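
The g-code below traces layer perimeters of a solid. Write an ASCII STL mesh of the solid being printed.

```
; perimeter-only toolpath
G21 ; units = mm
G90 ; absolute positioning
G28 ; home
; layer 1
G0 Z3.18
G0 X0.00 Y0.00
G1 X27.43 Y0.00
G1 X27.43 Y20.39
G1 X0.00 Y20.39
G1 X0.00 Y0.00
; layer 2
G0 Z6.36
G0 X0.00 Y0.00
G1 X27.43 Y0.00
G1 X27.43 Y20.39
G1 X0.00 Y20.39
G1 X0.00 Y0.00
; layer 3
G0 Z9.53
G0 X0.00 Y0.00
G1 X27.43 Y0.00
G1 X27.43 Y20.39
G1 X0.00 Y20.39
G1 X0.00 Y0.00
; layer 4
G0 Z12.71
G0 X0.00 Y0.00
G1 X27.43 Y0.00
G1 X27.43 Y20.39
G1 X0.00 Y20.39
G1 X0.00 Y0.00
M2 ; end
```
solid part
  facet normal 0.0000 0.0000 -1.0000
    outer loop
      vertex 27.43 20.39 0.00
      vertex 27.43 0.00 0.00
      vertex 0.00 0.00 0.00
    endloop
  endfacet
  facet normal 0.0000 0.0000 -1.0000
    outer loop
      vertex 0.00 20.39 0.00
      vertex 27.43 20.39 0.00
      vertex 0.00 0.00 0.00
    endloop
  endfacet
  facet normal 0.0000 0.0000 1.0000
    outer loop
      vertex 0.00 0.00 12.71
      vertex 27.43 0.00 12.71
      vertex 27.43 20.39 12.71
    endloop
  endfacet
  facet normal 0.0000 0.0000 1.0000
    outer loop
      vertex 0.00 0.00 12.71
      vertex 27.43 20.39 12.71
      vertex 0.00 20.39 12.71
    endloop
  endfacet
  facet normal 0.0000 -1.0000 0.0000
    outer loop
      vertex 0.00 0.00 0.00
      vertex 27.43 0.00 0.00
      vertex 27.43 0.00 12.71
    endloop
  endfacet
  facet normal 0.0000 -1.0000 0.0000
    outer loop
      vertex 0.00 0.00 0.00
      vertex 27.43 0.00 12.71
      vertex 0.00 0.00 12.71
    endloop
  endfacet
  facet normal 0.0000 1.0000 0.0000
    outer loop
      vertex 27.43 20.39 12.71
      vertex 27.43 20.39 0.00
      vertex 0.00 20.39 0.00
    endloop
  endfacet
  facet normal 0.0000 1.0000 0.0000
    outer loop
      vertex 0.00 20.39 12.71
      vertex 27.43 20.39 12.71
      vertex 0.00 20.39 0.00
    endloop
  endfacet
  facet normal -1.0000 0.0000 0.0000
    outer loop
      vertex 0.00 20.39 12.71
      vertex 0.00 20.39 0.00
      vertex 0.00 0.00 0.00
    endloop
  endfacet
  facet normal -1.0000 0.0000 0.0000
    outer loop
      vertex 0.00 0.00 12.71
      vertex 0.00 20.39 12.71
      vertex 0.00 0.00 0.00
    endloop
  endfacet
  facet normal 1.0000 0.0000 0.0000
    outer loop
      vertex 27.43 0.00 0.00
      vertex 27.43 20.39 0.00
      vertex 27.43 20.39 12.71
    endloop
  endfacet
  facet normal 1.0000 0.0000 0.0000
    outer loop
      vertex 27.43 0.00 0.00
      vertex 27.43 20.39 12.71
      vertex 27.43 0.00 12.71
    endloop
  endfacet
endsolid part

The G0 Z moves step by Δz≈3.18 mm. Every layer's G1 loop is the same polygon, so the solid is a straight extrusion of it from z=0 to z≈12.7. Closing with flat bottom and top caps and triangulating gives 12 facets — a rectangular box, roughly 27.4 × 20.4 mm footprint and 12.7 mm tall.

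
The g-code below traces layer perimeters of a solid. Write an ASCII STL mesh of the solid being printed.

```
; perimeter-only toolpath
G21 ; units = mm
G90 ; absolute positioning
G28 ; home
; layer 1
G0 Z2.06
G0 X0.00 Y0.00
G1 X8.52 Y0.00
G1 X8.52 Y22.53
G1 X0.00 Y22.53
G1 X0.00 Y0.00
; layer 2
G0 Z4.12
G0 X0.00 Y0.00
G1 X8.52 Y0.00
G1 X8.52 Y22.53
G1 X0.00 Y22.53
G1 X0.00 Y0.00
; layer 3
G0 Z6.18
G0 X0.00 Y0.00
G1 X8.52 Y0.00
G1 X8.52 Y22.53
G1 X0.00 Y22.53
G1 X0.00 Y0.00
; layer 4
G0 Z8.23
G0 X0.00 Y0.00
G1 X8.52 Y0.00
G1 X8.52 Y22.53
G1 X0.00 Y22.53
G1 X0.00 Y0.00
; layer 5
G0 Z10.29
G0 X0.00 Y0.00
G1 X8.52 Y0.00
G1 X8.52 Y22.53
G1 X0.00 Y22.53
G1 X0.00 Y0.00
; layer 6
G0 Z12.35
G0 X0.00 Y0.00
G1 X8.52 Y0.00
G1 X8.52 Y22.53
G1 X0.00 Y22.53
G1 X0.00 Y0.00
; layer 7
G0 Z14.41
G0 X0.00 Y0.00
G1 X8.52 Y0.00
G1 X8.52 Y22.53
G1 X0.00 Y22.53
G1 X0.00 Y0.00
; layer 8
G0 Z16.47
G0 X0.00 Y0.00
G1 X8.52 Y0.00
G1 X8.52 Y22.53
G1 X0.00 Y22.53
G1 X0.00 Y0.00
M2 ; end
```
solid part
  facet normal 0.0000 0.0000 -1.0000
    outer loop
      vertex 8.52 22.53 0.00
      vertex 8.52 0.00 0.00
      vertex 0.00 0.00 0.00
    endloop
  endfacet
  facet normal 0.0000 0.0000 -1.0000
    outer loop
      vertex 0.00 22.53 0.00
      vertex 8.52 22.53 0.00
      vertex 0.00 0.00 0.00
    endloop
  endfacet
  facet normal 0.0000 0.0000 1.0000
    outer loop
      vertex 0.00 0.00 16.47
      vertex 8.52 0.00 16.47
      vertex 8.52 22.53 16.47
    endloop
  endfacet
  facet normal 0.0000 0.0000 1.0000
    outer loop
      vertex 0.00 0.00 16.47
      vertex 8.52 22.53 16.47
      vertex 0.00 22.53 16.47
    endloop
  endfacet
  facet normal 0.0000 -1.0000 0.0000
    outer loop
      vertex 0.00 0.00 0.00
      vertex 8.52 0.00 0.00
      vertex 8.52 0.00 16.47
    endloop
  endfacet
  facet normal 0.0000 -1.0000 0.0000
    outer loop
      vertex 0.00 0.00 0.00
      vertex 8.52 0.00 16.47
      vertex 0.00 0.00 16.47
    endloop
  endfacet
  facet normal 0.0000 1.0000 0.0000
    outer loop
      vertex 8.52 22.53 16.47
      vertex 8.52 22.53 0.00
      vertex 0.00 22.53 0.00
    endloop
  endfacet
  facet normal 0.0000 1.0000 0.0000
    outer loop
      vertex 0.00 22.53 16.47
      vertex 8.52 22.53 16.47
      vertex 0.00 22.53 0.00
    endloop
  endfacet
  facet normal -1.0000 0.0000 0.0000
    outer loop
      vertex 0.00 22.53 16.47
      vertex 0.00 22.53 0.00
      vertex 0.00 0.00 0.00
    endloop
  endfacet
  facet normal -1.0000 0.0000 0.0000
    outer loop
      vertex 0.00 0.00 16.47
      vertex 0.00 22.53 16.47
      vertex 0.00 0.00 0.00
    endloop
  endfacet
  facet normal 1.0000 0.0000 0.0000
    outer loop
      vertex 8.52 0.00 0.00
      vertex 8.52 22.53 0.00
      vertex 8.52 22.53 16.47
    endloop
  endfacet
  facet normal 1.0000 0.0000 0.0000
    outer loop
      vertex 8.52 0.00 0.00
      vertex 8.52 22.53 16.47
      vertex 8.52 0.00 16.47
    endloop
  endfacet
endsolid part

The G0 Z moves step by Δz≈2.06 mm. Every layer's G1 loop is the same polygon, so the solid is a straight extrusion of it from z=0 to z≈16.5. Closing with flat bottom and top caps and triangulating gives 12 facets — a rectangular box, roughly 8.52 × 22.5 mm footprint and 16.5 mm tall.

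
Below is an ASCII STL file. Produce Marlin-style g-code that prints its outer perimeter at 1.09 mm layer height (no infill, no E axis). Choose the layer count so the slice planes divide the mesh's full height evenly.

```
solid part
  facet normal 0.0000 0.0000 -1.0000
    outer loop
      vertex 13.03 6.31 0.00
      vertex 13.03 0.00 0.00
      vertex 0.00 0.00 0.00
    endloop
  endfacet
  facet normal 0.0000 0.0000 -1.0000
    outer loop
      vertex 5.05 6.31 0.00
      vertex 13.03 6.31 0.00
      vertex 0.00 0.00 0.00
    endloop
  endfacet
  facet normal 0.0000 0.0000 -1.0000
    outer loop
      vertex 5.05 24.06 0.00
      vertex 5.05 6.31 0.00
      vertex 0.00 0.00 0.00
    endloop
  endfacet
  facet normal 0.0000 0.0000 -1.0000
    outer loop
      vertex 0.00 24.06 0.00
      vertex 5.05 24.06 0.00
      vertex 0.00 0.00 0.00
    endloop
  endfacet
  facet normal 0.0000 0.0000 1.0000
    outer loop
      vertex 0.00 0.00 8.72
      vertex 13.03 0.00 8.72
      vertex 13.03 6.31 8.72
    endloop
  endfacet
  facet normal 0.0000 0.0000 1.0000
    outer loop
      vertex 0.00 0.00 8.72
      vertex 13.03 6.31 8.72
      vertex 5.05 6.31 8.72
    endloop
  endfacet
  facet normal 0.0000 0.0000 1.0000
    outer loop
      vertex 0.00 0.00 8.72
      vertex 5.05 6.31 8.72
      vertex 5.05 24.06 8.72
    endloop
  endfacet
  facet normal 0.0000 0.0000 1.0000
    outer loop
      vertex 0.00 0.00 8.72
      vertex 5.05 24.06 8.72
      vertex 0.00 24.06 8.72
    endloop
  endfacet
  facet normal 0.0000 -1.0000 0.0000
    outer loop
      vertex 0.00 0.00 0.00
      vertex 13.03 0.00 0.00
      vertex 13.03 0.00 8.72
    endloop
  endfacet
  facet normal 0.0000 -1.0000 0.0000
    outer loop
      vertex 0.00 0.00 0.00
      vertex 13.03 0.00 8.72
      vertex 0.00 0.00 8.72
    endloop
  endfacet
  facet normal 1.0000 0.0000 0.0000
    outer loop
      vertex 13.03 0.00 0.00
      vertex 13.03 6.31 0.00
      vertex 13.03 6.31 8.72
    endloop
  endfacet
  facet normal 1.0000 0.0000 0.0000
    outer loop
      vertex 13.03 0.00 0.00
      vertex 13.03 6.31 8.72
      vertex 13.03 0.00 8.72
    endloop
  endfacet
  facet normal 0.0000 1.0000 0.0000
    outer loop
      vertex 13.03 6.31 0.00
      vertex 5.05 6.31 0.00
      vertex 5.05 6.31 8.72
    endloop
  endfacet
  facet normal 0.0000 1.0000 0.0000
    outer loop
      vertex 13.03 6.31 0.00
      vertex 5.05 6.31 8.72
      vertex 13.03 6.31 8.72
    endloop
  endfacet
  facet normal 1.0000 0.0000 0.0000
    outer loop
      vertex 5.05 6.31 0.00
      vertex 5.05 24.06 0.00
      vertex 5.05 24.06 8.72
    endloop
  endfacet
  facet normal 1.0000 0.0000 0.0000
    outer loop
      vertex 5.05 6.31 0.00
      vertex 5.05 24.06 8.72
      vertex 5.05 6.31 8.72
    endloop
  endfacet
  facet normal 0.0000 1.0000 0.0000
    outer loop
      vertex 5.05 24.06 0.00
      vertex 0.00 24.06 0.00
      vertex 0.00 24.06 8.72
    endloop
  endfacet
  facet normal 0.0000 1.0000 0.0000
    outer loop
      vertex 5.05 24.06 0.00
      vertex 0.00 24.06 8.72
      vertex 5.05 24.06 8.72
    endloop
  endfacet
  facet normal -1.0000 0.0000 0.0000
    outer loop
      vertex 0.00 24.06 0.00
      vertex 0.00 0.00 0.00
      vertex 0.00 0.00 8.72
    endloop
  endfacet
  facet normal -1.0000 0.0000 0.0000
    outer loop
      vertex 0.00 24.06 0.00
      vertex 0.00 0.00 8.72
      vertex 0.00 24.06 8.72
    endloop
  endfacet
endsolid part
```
; perimeter-only toolpath
G21 ; units = mm
G90 ; absolute positioning
G28 ; home
; layer 1
G0 Z1.09
G0 X0.00 Y0.00
G1 X13.03 Y0.00
G1 X13.03 Y6.31
G1 X5.05 Y6.31
G1 X5.05 Y24.06
G1 X0.00 Y24.06
G1 X0.00 Y0.00
; layer 2
G0 Z2.18
G0 X0.00 Y0.00
G1 X13.03 Y0.00
G1 X13.03 Y6.31
G1 X5.05 Y6.31
G1 X5.05 Y24.06
G1 X0.00 Y24.06
G1 X0.00 Y0.00
; layer 3
G0 Z3.27
G0 X0.00 Y0.00
G1 X13.03 Y0.00
G1 X13.03 Y6.31
G1 X5.05 Y6.31
G1 X5.05 Y24.06
G1 X0.00 Y24.06
G1 X0.00 Y0.00
; layer 4
G0 Z4.36
G0 X0.00 Y0.00
G1 X13.03 Y0.00
G1 X13.03 Y6.31
G1 X5.05 Y6.31
G1 X5.05 Y24.06
G1 X0.00 Y24.06
G1 X0.00 Y0.00
; layer 5
G0 Z5.45
G0 X0.00 Y0.00
G1 X13.03 Y0.00
G1 X13.03 Y6.31
G1 X5.05 Y6.31
G1 X5.05 Y24.06
G1 X0.00 Y24.06
G1 X0.00 Y0.00
; layer 6
G0 Z6.54
G0 X0.00 Y0.00
G1 X13.03 Y0.00
G1 X13.03 Y6.31
G1 X5.05 Y6.31
G1 X5.05 Y24.06
G1 X0.00 Y24.06
G1 X0.00 Y0.00
; layer 7
G0 Z7.63
G0 X0.00 Y0.00
G1 X13.03 Y0.00
G1 X13.03 Y6.31
G1 X5.05 Y6.31
G1 X5.05 Y24.06
G1 X0.00 Y24.06
G1 X0.00 Y0.00
; layer 8
G0 Z8.72
G0 X0.00 Y0.00
G1 X13.03 Y0.00
G1 X13.03 Y6.31
G1 X5.05 Y6.31
G1 X5.05 Y24.06
G1 X0.00 Y24.06
G1 X0.00 Y0.00
M2 ; end

The solid is an L-shaped prism: outer 13 × 24.1 mm, arm thicknesses ≈ 6.31 mm (horizontal) and 5.05 mm (vertical), extruded 8.72 mm in z. Slicing at Δz = 1.09 mm — 8 equal slices spanning the solid's height, so layer i sits at z = i·h/8 — gives 8 non-empty perimeters. Each is a 6-segment closed polygon; G0 lifts to the layer z and rapids to the start vertex, then G1 traces the edges.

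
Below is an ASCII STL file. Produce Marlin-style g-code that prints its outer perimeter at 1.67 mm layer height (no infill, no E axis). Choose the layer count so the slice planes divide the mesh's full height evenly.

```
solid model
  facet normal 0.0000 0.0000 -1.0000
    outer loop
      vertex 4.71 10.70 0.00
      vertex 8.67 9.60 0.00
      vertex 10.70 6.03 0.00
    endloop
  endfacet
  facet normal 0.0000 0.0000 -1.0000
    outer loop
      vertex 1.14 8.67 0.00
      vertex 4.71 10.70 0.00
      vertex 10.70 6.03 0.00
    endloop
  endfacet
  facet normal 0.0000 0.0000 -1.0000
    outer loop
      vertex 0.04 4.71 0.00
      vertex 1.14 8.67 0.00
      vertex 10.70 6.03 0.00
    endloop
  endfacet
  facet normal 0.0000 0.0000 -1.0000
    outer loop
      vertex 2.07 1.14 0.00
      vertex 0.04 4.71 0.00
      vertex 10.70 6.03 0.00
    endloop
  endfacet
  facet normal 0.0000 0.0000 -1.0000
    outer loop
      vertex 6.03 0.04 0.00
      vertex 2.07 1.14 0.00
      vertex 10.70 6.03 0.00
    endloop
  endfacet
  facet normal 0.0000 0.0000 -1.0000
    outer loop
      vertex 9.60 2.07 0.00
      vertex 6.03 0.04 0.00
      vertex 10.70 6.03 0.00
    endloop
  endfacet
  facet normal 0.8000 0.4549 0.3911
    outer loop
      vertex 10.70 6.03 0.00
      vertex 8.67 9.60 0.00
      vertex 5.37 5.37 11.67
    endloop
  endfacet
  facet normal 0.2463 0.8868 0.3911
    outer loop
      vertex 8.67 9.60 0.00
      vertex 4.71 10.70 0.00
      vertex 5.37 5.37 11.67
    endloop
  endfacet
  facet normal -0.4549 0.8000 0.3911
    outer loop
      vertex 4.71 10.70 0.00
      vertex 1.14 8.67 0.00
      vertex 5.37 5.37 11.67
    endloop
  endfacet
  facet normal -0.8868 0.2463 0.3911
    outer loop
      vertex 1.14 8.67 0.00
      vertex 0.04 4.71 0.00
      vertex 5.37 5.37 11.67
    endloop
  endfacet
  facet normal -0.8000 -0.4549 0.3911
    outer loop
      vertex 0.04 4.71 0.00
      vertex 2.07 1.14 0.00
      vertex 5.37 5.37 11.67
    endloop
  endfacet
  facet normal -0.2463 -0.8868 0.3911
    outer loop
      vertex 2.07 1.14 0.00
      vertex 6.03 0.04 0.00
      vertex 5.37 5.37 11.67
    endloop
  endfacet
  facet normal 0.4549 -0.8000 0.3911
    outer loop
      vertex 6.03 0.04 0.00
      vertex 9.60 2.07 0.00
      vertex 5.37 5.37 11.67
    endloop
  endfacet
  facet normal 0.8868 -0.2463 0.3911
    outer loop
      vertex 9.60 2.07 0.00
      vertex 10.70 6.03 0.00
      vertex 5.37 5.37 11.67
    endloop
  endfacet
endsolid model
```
; perimeter-only toolpath
G21 ; units = mm
G90 ; absolute positioning
G28 ; home
; layer 1
G0 Z1.67
G0 X9.94 Y5.94
G1 X8.20 Y9.00
G1 X4.80 Y9.94
G1 X1.74 Y8.20
G1 X0.80 Y4.80
G1 X2.54 Y1.74
G1 X5.94 Y0.80
G1 X9.00 Y2.54
G1 X9.94 Y5.94
; layer 2
G0 Z3.33
G0 X9.18 Y5.84
G1 X7.73 Y8.39
G1 X4.90 Y9.18
G1 X2.35 Y7.73
G1 X1.56 Y4.90
G1 X3.01 Y2.35
G1 X5.84 Y1.56
G1 X8.39 Y3.01
G1 X9.18 Y5.84
; layer 3
G0 Z5.00
G0 X8.42 Y5.75
G1 X7.26 Y7.79
G1 X4.99 Y8.42
G1 X2.95 Y7.26
G1 X2.32 Y4.99
G1 X3.48 Y2.95
G1 X5.75 Y2.32
G1 X7.79 Y3.48
G1 X8.42 Y5.75
; layer 4
G0 Z6.67
G0 X7.65 Y5.65
G1 X6.78 Y7.18
G1 X5.09 Y7.65
G1 X3.56 Y6.78
G1 X3.09 Y5.09
G1 X3.96 Y3.56
G1 X5.65 Y3.09
G1 X7.18 Y3.96
G1 X7.65 Y5.65
; layer 5
G0 Z8.34
G0 X6.89 Y5.56
G1 X6.31 Y6.58
G1 X5.18 Y6.89
G1 X4.16 Y6.31
G1 X3.85 Y5.18
G1 X4.43 Y4.16
G1 X5.56 Y3.85
G1 X6.58 Y4.43
G1 X6.89 Y5.56
; layer 6
G0 Z10.00
G0 X6.13 Y5.46
G1 X5.84 Y5.97
G1 X5.28 Y6.13
G1 X4.77 Y5.84
G1 X4.61 Y5.28
G1 X4.90 Y4.77
G1 X5.46 Y4.61
G1 X5.97 Y4.90
G1 X6.13 Y5.46
M2 ; end

The solid is a regular 8-sided pyramid, base circumscribed radius ≈ 5.37 mm, apex at z ≈ 11.7 mm. Slicing at Δz = 1.67 mm — 7 equal slices spanning the solid's height, so layer i sits at z = i·h/7 — gives 6 non-empty perimeters. Each is a 8-segment closed polygon; G0 lifts to the layer z and rapids to the start vertex, then G1 traces the edges. The cross-section shrinks linearly with z (the slice at the apex is degenerate and omitted).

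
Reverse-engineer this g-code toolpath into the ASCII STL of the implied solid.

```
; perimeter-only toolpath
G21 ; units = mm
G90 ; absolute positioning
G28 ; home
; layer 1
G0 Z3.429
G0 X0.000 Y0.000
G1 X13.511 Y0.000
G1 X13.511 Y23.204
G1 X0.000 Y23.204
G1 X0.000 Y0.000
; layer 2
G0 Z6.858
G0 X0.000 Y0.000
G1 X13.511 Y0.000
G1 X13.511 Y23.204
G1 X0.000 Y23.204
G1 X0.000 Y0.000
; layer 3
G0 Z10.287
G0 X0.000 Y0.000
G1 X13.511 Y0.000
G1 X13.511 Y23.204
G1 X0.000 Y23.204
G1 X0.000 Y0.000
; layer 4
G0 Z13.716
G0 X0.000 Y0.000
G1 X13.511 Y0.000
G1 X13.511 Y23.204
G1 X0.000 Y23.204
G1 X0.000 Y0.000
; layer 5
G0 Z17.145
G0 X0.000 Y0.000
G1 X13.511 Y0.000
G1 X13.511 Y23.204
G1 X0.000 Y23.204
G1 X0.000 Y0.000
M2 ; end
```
solid part
  facet normal 0.0000 0.0000 -1.0000
    outer loop
      vertex 13.511 23.204 0.000
      vertex 13.511 0.000 0.000
      vertex 0.000 0.000 0.000
    endloop
  endfacet
  facet normal 0.0000 0.0000 -1.0000
    outer loop
      vertex 0.000 23.204 0.000
      vertex 13.511 23.204 0.000
      vertex 0.000 0.000 0.000
    endloop
  endfacet
  facet normal 0.0000 0.0000 1.0000
    outer loop
      vertex 0.000 0.000 17.145
      vertex 13.511 0.000 17.145
      vertex 13.511 23.204 17.145
    endloop
  endfacet
  facet normal 0.0000 0.0000 1.0000
    outer loop
      vertex 0.000 0.000 17.145
      vertex 13.511 23.204 17.145
      vertex 0.000 23.204 17.145
    endloop
  endfacet
  facet normal 0.0000 -1.0000 0.0000
    outer loop
      vertex 0.000 0.000 0.000
      vertex 13.511 0.000 0.000
      vertex 13.511 0.000 17.145
    endloop
  endfacet
  facet normal 0.0000 -1.0000 0.0000
    outer loop
      vertex 0.000 0.000 0.000
      vertex 13.511 0.000 17.145
      vertex 0.000 0.000 17.145
    endloop
  endfacet
  facet normal 0.0000 1.0000 0.0000
    outer loop
      vertex 13.511 23.204 17.145
      vertex 13.511 23.204 0.000
      vertex 0.000 23.204 0.000
    endloop
  endfacet
  facet normal 0.0000 1.0000 0.0000
    outer loop
      vertex 0.000 23.204 17.145
      vertex 13.511 23.204 17.145
      vertex 0.000 23.204 0.000
    endloop
  endfacet
  facet normal -1.0000 0.0000 0.0000
    outer loop
      vertex 0.000 23.204 17.145
      vertex 0.000 23.204 0.000
      vertex 0.000 0.000 0.000
    endloop
  endfacet
  facet normal -1.0000 0.0000 0.0000
    outer loop
      vertex 0.000 0.000 17.145
      vertex 0.000 23.204 17.145
      vertex 0.000 0.000 0.000
    endloop
  endfacet
  facet normal 1.0000 0.0000 0.0000
    outer loop
      vertex 13.511 0.000 0.000
      vertex 13.511 23.204 0.000
      vertex 13.511 23.204 17.145
    endloop
  endfacet
  facet normal 1.0000 0.0000 0.0000
    outer loop
      vertex 13.511 0.000 0.000
      vertex 13.511 23.204 17.145
      vertex 13.511 0.000 17.145
    endloop
  endfacet
endsolid part

The G0 Z moves step by Δz≈3.429 mm. Every layer's G1 loop is the same polygon, so the solid is a straight extrusion of it from z=0 to z≈17.1. Closing with flat bottom and top caps and triangulating gives 12 facets — a rectangular box, roughly 13.5 × 23.2 mm footprint and 17.1 mm tall.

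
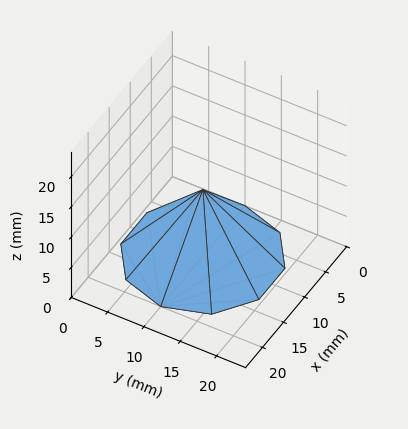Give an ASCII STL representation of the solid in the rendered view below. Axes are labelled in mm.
Reading the render: the shape is a regular 10-sided pyramid, base circumscribed radius ≈ 10 mm, apex at z ≈ 11 mm (dimensions read to the nearest mm from the axis ticks). For the STL, each face is triangulated and given an outward normal.

solid part
  facet normal 0.0000 0.0000 -1.0000
    outer loop
      vertex 13.1 19.5 0.0
      vertex 18.1 15.9 0.0
      vertex 20.0 10.0 0.0
    endloop
  endfacet
  facet normal 0.0000 0.0000 -1.0000
    outer loop
      vertex 6.9 19.5 0.0
      vertex 13.1 19.5 0.0
      vertex 20.0 10.0 0.0
    endloop
  endfacet
  facet normal 0.0000 0.0000 -1.0000
    outer loop
      vertex 1.9 15.9 0.0
      vertex 6.9 19.5 0.0
      vertex 20.0 10.0 0.0
    endloop
  endfacet
  facet normal 0.0000 0.0000 -1.0000
    outer loop
      vertex 0.0 10.0 0.0
      vertex 1.9 15.9 0.0
      vertex 20.0 10.0 0.0
    endloop
  endfacet
  facet normal 0.0000 0.0000 -1.0000
    outer loop
      vertex 1.9 4.1 0.0
      vertex 0.0 10.0 0.0
      vertex 20.0 10.0 0.0
    endloop
  endfacet
  facet normal 0.0000 0.0000 -1.0000
    outer loop
      vertex 6.9 0.5 0.0
      vertex 1.9 4.1 0.0
      vertex 20.0 10.0 0.0
    endloop
  endfacet
  facet normal 0.0000 0.0000 -1.0000
    outer loop
      vertex 13.1 0.5 0.0
      vertex 6.9 0.5 0.0
      vertex 20.0 10.0 0.0
    endloop
  endfacet
  facet normal 0.0000 0.0000 -1.0000
    outer loop
      vertex 18.1 4.1 0.0
      vertex 13.1 0.5 0.0
      vertex 20.0 10.0 0.0
    endloop
  endfacet
  facet normal 0.7198 0.2318 0.6544
    outer loop
      vertex 20.0 10.0 0.0
      vertex 18.1 15.9 0.0
      vertex 10.0 10.0 11.0
    endloop
  endfacet
  facet normal 0.4418 0.6136 0.6544
    outer loop
      vertex 18.1 15.9 0.0
      vertex 13.1 19.5 0.0
      vertex 10.0 10.0 11.0
    endloop
  endfacet
  facet normal 0.0000 0.7568 0.6536
    outer loop
      vertex 13.1 19.5 0.0
      vertex 6.9 19.5 0.0
      vertex 10.0 10.0 11.0
    endloop
  endfacet
  facet normal -0.4418 0.6136 0.6544
    outer loop
      vertex 6.9 19.5 0.0
      vertex 1.9 15.9 0.0
      vertex 10.0 10.0 11.0
    endloop
  endfacet
  facet normal -0.7198 0.2318 0.6544
    outer loop
      vertex 1.9 15.9 0.0
      vertex 0.0 10.0 0.0
      vertex 10.0 10.0 11.0
    endloop
  endfacet
  facet normal -0.7198 -0.2318 0.6544
    outer loop
      vertex 0.0 10.0 0.0
      vertex 1.9 4.1 0.0
      vertex 10.0 10.0 11.0
    endloop
  endfacet
  facet normal -0.4418 -0.6136 0.6544
    outer loop
      vertex 1.9 4.1 0.0
      vertex 6.9 0.5 0.0
      vertex 10.0 10.0 11.0
    endloop
  endfacet
  facet normal 0.0000 -0.7568 0.6536
    outer loop
      vertex 6.9 0.5 0.0
      vertex 13.1 0.5 0.0
      vertex 10.0 10.0 11.0
    endloop
  endfacet
  facet normal 0.4418 -0.6136 0.6544
    outer loop
      vertex 13.1 0.5 0.0
      vertex 18.1 4.1 0.0
      vertex 10.0 10.0 11.0
    endloop
  endfacet
  facet normal 0.7198 -0.2318 0.6544
    outer loop
      vertex 18.1 4.1 0.0
      vertex 20.0 10.0 0.0
      vertex 10.0 10.0 11.0
    endloop
  endfacet
endsolid part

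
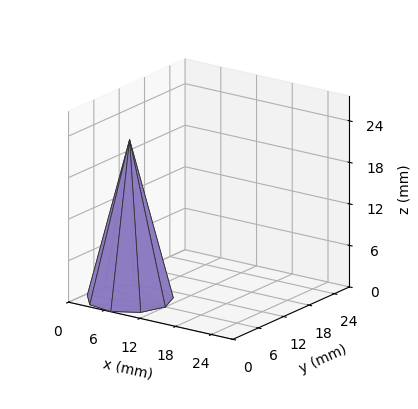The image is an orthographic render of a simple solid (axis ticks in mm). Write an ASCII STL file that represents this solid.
Reading the render: the shape is a regular 9-sided pyramid, base circumscribed radius ≈ 6 mm, apex at z ≈ 23 mm (dimensions read to the nearest mm from the axis ticks). For the STL, each face is triangulated and given an outward normal.

solid part
  facet normal 0.0000 0.0000 -1.0000
    outer loop
      vertex 7.042 11.909 0.000
      vertex 10.596 9.857 0.000
      vertex 12.000 6.000 0.000
    endloop
  endfacet
  facet normal 0.0000 0.0000 -1.0000
    outer loop
      vertex 3.000 11.196 0.000
      vertex 7.042 11.909 0.000
      vertex 12.000 6.000 0.000
    endloop
  endfacet
  facet normal 0.0000 0.0000 -1.0000
    outer loop
      vertex 0.362 8.052 0.000
      vertex 3.000 11.196 0.000
      vertex 12.000 6.000 0.000
    endloop
  endfacet
  facet normal 0.0000 0.0000 -1.0000
    outer loop
      vertex 0.362 3.948 0.000
      vertex 0.362 8.052 0.000
      vertex 12.000 6.000 0.000
    endloop
  endfacet
  facet normal 0.0000 0.0000 -1.0000
    outer loop
      vertex 3.000 0.804 0.000
      vertex 0.362 3.948 0.000
      vertex 12.000 6.000 0.000
    endloop
  endfacet
  facet normal 0.0000 0.0000 -1.0000
    outer loop
      vertex 7.042 0.091 0.000
      vertex 3.000 0.804 0.000
      vertex 12.000 6.000 0.000
    endloop
  endfacet
  facet normal 0.0000 0.0000 -1.0000
    outer loop
      vertex 10.596 2.143 0.000
      vertex 7.042 0.091 0.000
      vertex 12.000 6.000 0.000
    endloop
  endfacet
  facet normal 0.9127 0.3322 0.2381
    outer loop
      vertex 12.000 6.000 0.000
      vertex 10.596 9.857 0.000
      vertex 6.000 6.000 23.000
    endloop
  endfacet
  facet normal 0.4856 0.8411 0.2381
    outer loop
      vertex 10.596 9.857 0.000
      vertex 7.042 11.909 0.000
      vertex 6.000 6.000 23.000
    endloop
  endfacet
  facet normal -0.1687 0.9565 0.2381
    outer loop
      vertex 7.042 11.909 0.000
      vertex 3.000 11.196 0.000
      vertex 6.000 6.000 23.000
    endloop
  endfacet
  facet normal -0.7440 0.6243 0.2381
    outer loop
      vertex 3.000 11.196 0.000
      vertex 0.362 8.052 0.000
      vertex 6.000 6.000 23.000
    endloop
  endfacet
  facet normal -0.9712 0.0000 0.2381
    outer loop
      vertex 0.362 8.052 0.000
      vertex 0.362 3.948 0.000
      vertex 6.000 6.000 23.000
    endloop
  endfacet
  facet normal -0.7440 -0.6243 0.2381
    outer loop
      vertex 0.362 3.948 0.000
      vertex 3.000 0.804 0.000
      vertex 6.000 6.000 23.000
    endloop
  endfacet
  facet normal -0.1687 -0.9565 0.2381
    outer loop
      vertex 3.000 0.804 0.000
      vertex 7.042 0.091 0.000
      vertex 6.000 6.000 23.000
    endloop
  endfacet
  facet normal 0.4856 -0.8411 0.2381
    outer loop
      vertex 7.042 0.091 0.000
      vertex 10.596 2.143 0.000
      vertex 6.000 6.000 23.000
    endloop
  endfacet
  facet normal 0.9127 -0.3322 0.2381
    outer loop
      vertex 10.596 2.143 0.000
      vertex 12.000 6.000 0.000
      vertex 6.000 6.000 23.000
    endloop
  endfacet
endsolid part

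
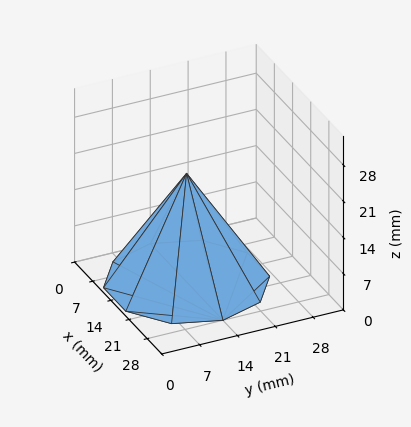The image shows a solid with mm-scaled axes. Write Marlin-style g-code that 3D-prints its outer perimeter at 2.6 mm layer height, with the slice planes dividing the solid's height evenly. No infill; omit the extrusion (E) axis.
Reading the render: the shape is a regular 10-sided pyramid, base circumscribed radius ≈ 14 mm, apex at z ≈ 21 mm (dimensions read to the nearest mm from the axis ticks). For the g-code, the solid's height is divided into equal slices at the stated Δz and each level perimeter traced with G1 moves after a G0 lift.

; perimeter-only toolpath
G21 ; units = mm
G90 ; absolute positioning
G28 ; home
; layer 1
G0 Z2.6
G0 X26.2 Y14.0
G1 X23.9 Y21.2
G1 X17.8 Y25.6
G1 X10.2 Y25.6
G1 X4.1 Y21.2
G1 X1.8 Y14.0
G1 X4.1 Y6.8
G1 X10.2 Y2.4
G1 X17.8 Y2.4
G1 X23.9 Y6.8
G1 X26.2 Y14.0
; layer 2
G0 Z5.2
G0 X24.5 Y14.0
G1 X22.5 Y20.1
G1 X17.2 Y24.0
G1 X10.8 Y24.0
G1 X5.5 Y20.1
G1 X3.5 Y14.0
G1 X5.5 Y7.8
G1 X10.8 Y4.0
G1 X17.2 Y4.0
G1 X22.5 Y7.8
G1 X24.5 Y14.0
; layer 3
G0 Z7.9
G0 X22.8 Y14.0
G1 X21.1 Y19.1
G1 X16.7 Y22.3
G1 X11.3 Y22.3
G1 X6.9 Y19.1
G1 X5.2 Y14.0
G1 X6.9 Y8.9
G1 X11.3 Y5.7
G1 X16.7 Y5.7
G1 X21.1 Y8.9
G1 X22.8 Y14.0
; layer 4
G0 Z10.5
G0 X21.0 Y14.0
G1 X19.6 Y18.1
G1 X16.1 Y20.6
G1 X11.8 Y20.6
G1 X8.3 Y18.1
G1 X7.0 Y14.0
G1 X8.3 Y9.9
G1 X11.8 Y7.3
G1 X16.1 Y7.3
G1 X19.6 Y9.9
G1 X21.0 Y14.0
; layer 5
G0 Z13.1
G0 X19.2 Y14.0
G1 X18.2 Y17.1
G1 X15.6 Y19.0
G1 X12.4 Y19.0
G1 X9.8 Y17.1
G1 X8.8 Y14.0
G1 X9.8 Y10.9
G1 X12.4 Y9.0
G1 X15.6 Y9.0
G1 X18.2 Y10.9
G1 X19.2 Y14.0
; layer 6
G0 Z15.8
G0 X17.5 Y14.0
G1 X16.8 Y16.1
G1 X15.1 Y17.3
G1 X12.9 Y17.3
G1 X11.2 Y16.1
G1 X10.5 Y14.0
G1 X11.2 Y11.9
G1 X12.9 Y10.7
G1 X15.1 Y10.7
G1 X16.8 Y11.9
G1 X17.5 Y14.0
; layer 7
G0 Z18.4
G0 X15.8 Y14.0
G1 X15.4 Y15.0
G1 X14.5 Y15.7
G1 X13.5 Y15.7
G1 X12.6 Y15.0
G1 X12.2 Y14.0
G1 X12.6 Y13.0
G1 X13.5 Y12.3
G1 X14.5 Y12.3
G1 X15.4 Y13.0
G1 X15.8 Y14.0
M2 ; end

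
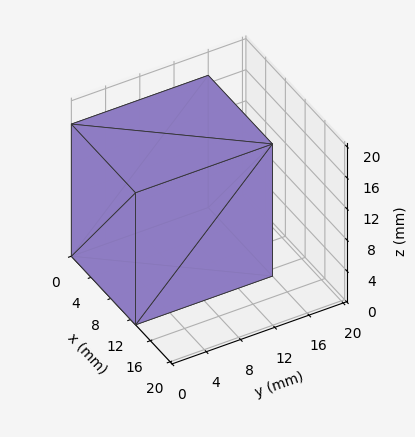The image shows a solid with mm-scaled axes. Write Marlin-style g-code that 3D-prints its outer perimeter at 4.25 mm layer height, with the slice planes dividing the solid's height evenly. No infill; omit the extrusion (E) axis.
Reading the render: the shape is a rectangular box, roughly 13 × 16 mm footprint and 17 mm tall (dimensions read to the nearest mm from the axis ticks). For the g-code, the solid's height is divided into equal slices at the stated Δz and each level perimeter traced with G1 moves after a G0 lift.

; perimeter-only toolpath
G21 ; units = mm
G90 ; absolute positioning
G28 ; home
; layer 1
G0 Z4.25
G0 X0.00 Y0.00
G1 X13.00 Y0.00
G1 X13.00 Y16.00
G1 X0.00 Y16.00
G1 X0.00 Y0.00
; layer 2
G0 Z8.50
G0 X0.00 Y0.00
G1 X13.00 Y0.00
G1 X13.00 Y16.00
G1 X0.00 Y16.00
G1 X0.00 Y0.00
; layer 3
G0 Z12.75
G0 X0.00 Y0.00
G1 X13.00 Y0.00
G1 X13.00 Y16.00
G1 X0.00 Y16.00
G1 X0.00 Y0.00
; layer 4
G0 Z17.00
G0 X0.00 Y0.00
G1 X13.00 Y0.00
G1 X13.00 Y16.00
G1 X0.00 Y16.00
G1 X0.00 Y0.00
M2 ; end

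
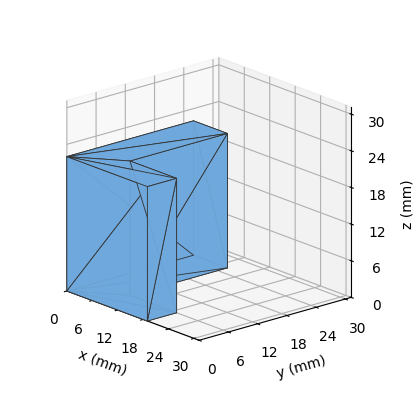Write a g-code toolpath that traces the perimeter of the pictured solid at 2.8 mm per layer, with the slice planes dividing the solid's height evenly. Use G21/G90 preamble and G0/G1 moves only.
Reading the render: the shape is an L-shaped prism: outer 19 × 26 mm, arm thicknesses ≈ 6 mm (horizontal) and 8 mm (vertical), extruded 22 mm in z (dimensions read to the nearest mm from the axis ticks). For the g-code, the solid's height is divided into equal slices at the stated Δz and each level perimeter traced with G1 moves after a G0 lift.

; perimeter-only toolpath
G21 ; units = mm
G90 ; absolute positioning
G28 ; home
; layer 1
G0 Z2.8
G0 X0.0 Y0.0
G1 X19.0 Y0.0
G1 X19.0 Y6.0
G1 X8.0 Y6.0
G1 X8.0 Y26.0
G1 X0.0 Y26.0
G1 X0.0 Y0.0
; layer 2
G0 Z5.5
G0 X0.0 Y0.0
G1 X19.0 Y0.0
G1 X19.0 Y6.0
G1 X8.0 Y6.0
G1 X8.0 Y26.0
G1 X0.0 Y26.0
G1 X0.0 Y0.0
; layer 3
G0 Z8.2
G0 X0.0 Y0.0
G1 X19.0 Y0.0
G1 X19.0 Y6.0
G1 X8.0 Y6.0
G1 X8.0 Y26.0
G1 X0.0 Y26.0
G1 X0.0 Y0.0
; layer 4
G0 Z11.0
G0 X0.0 Y0.0
G1 X19.0 Y0.0
G1 X19.0 Y6.0
G1 X8.0 Y6.0
G1 X8.0 Y26.0
G1 X0.0 Y26.0
G1 X0.0 Y0.0
; layer 5
G0 Z13.8
G0 X0.0 Y0.0
G1 X19.0 Y0.0
G1 X19.0 Y6.0
G1 X8.0 Y6.0
G1 X8.0 Y26.0
G1 X0.0 Y26.0
G1 X0.0 Y0.0
; layer 6
G0 Z16.5
G0 X0.0 Y0.0
G1 X19.0 Y0.0
G1 X19.0 Y6.0
G1 X8.0 Y6.0
G1 X8.0 Y26.0
G1 X0.0 Y26.0
G1 X0.0 Y0.0
; layer 7
G0 Z19.2
G0 X0.0 Y0.0
G1 X19.0 Y0.0
G1 X19.0 Y6.0
G1 X8.0 Y6.0
G1 X8.0 Y26.0
G1 X0.0 Y26.0
G1 X0.0 Y0.0
; layer 8
G0 Z22.0
G0 X0.0 Y0.0
G1 X19.0 Y0.0
G1 X19.0 Y6.0
G1 X8.0 Y6.0
G1 X8.0 Y26.0
G1 X0.0 Y26.0
G1 X0.0 Y0.0
M2 ; end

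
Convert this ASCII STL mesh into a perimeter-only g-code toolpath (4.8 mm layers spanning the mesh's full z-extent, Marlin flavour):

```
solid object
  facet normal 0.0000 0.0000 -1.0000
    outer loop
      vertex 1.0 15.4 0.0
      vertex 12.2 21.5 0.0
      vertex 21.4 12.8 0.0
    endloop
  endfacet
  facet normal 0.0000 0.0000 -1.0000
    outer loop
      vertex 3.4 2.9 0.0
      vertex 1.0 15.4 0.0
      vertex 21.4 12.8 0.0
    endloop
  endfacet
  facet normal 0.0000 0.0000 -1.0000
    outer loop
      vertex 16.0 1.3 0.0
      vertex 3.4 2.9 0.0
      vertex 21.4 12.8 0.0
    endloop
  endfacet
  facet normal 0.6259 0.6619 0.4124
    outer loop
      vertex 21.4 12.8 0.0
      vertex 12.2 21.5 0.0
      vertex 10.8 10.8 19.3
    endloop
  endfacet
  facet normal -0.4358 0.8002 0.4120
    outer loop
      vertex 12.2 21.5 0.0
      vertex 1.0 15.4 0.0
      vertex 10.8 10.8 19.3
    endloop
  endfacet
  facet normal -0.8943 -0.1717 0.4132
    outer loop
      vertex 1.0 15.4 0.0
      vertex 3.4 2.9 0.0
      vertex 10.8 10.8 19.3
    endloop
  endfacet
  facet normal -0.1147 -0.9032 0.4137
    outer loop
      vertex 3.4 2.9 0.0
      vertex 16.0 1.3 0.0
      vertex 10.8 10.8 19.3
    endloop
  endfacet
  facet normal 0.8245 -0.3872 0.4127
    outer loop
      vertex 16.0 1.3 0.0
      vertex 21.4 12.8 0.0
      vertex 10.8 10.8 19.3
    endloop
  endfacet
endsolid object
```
; perimeter-only toolpath
G21 ; units = mm
G90 ; absolute positioning
G28 ; home
; layer 1
G0 Z4.8
G0 X18.7 Y12.3
G1 X11.8 Y18.8
G1 X3.5 Y14.2
G1 X5.2 Y4.9
G1 X14.7 Y3.7
G1 X18.7 Y12.3
; layer 2
G0 Z9.7
G0 X16.1 Y11.8
G1 X11.5 Y16.1
G1 X5.9 Y13.1
G1 X7.1 Y6.9
G1 X13.4 Y6.1
G1 X16.1 Y11.8
; layer 3
G0 Z14.5
G0 X13.5 Y11.3
G1 X11.2 Y13.5
G1 X8.4 Y12.0
G1 X9.0 Y8.8
G1 X12.1 Y8.4
G1 X13.5 Y11.3
M2 ; end

The solid is a regular 5-sided pyramid, base circumscribed radius ≈ 10.8 mm, apex at z ≈ 19.3 mm. Slicing at Δz = 4.8 mm — 4 equal slices spanning the solid's height, so layer i sits at z = i·h/4 — gives 3 non-empty perimeters. Each is a 5-segment closed polygon; G0 lifts to the layer z and rapids to the start vertex, then G1 traces the edges. The cross-section shrinks linearly with z (the slice at the apex is degenerate and omitted).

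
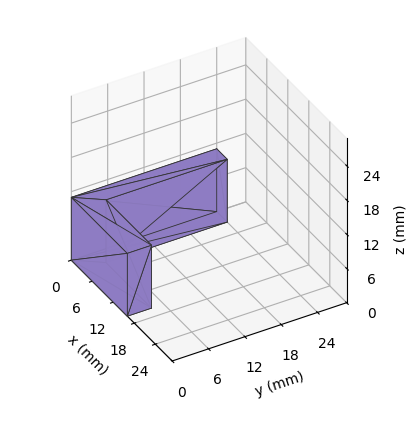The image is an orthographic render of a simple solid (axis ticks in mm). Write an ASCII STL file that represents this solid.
Reading the render: the shape is an L-shaped prism: outer 16 × 24 mm, arm thicknesses ≈ 4 mm (horizontal) and 3 mm (vertical), extruded 11 mm in z (dimensions read to the nearest mm from the axis ticks). For the STL, each face is triangulated and given an outward normal.

solid part
  facet normal 0.0000 0.0000 -1.0000
    outer loop
      vertex 16.000 4.000 0.000
      vertex 16.000 0.000 0.000
      vertex 0.000 0.000 0.000
    endloop
  endfacet
  facet normal 0.0000 0.0000 -1.0000
    outer loop
      vertex 3.000 4.000 0.000
      vertex 16.000 4.000 0.000
      vertex 0.000 0.000 0.000
    endloop
  endfacet
  facet normal 0.0000 0.0000 -1.0000
    outer loop
      vertex 3.000 24.000 0.000
      vertex 3.000 4.000 0.000
      vertex 0.000 0.000 0.000
    endloop
  endfacet
  facet normal 0.0000 0.0000 -1.0000
    outer loop
      vertex 0.000 24.000 0.000
      vertex 3.000 24.000 0.000
      vertex 0.000 0.000 0.000
    endloop
  endfacet
  facet normal 0.0000 0.0000 1.0000
    outer loop
      vertex 0.000 0.000 11.000
      vertex 16.000 0.000 11.000
      vertex 16.000 4.000 11.000
    endloop
  endfacet
  facet normal 0.0000 0.0000 1.0000
    outer loop
      vertex 0.000 0.000 11.000
      vertex 16.000 4.000 11.000
      vertex 3.000 4.000 11.000
    endloop
  endfacet
  facet normal 0.0000 0.0000 1.0000
    outer loop
      vertex 0.000 0.000 11.000
      vertex 3.000 4.000 11.000
      vertex 3.000 24.000 11.000
    endloop
  endfacet
  facet normal 0.0000 0.0000 1.0000
    outer loop
      vertex 0.000 0.000 11.000
      vertex 3.000 24.000 11.000
      vertex 0.000 24.000 11.000
    endloop
  endfacet
  facet normal 0.0000 -1.0000 0.0000
    outer loop
      vertex 0.000 0.000 0.000
      vertex 16.000 0.000 0.000
      vertex 16.000 0.000 11.000
    endloop
  endfacet
  facet normal 0.0000 -1.0000 0.0000
    outer loop
      vertex 0.000 0.000 0.000
      vertex 16.000 0.000 11.000
      vertex 0.000 0.000 11.000
    endloop
  endfacet
  facet normal 1.0000 0.0000 0.0000
    outer loop
      vertex 16.000 0.000 0.000
      vertex 16.000 4.000 0.000
      vertex 16.000 4.000 11.000
    endloop
  endfacet
  facet normal 1.0000 0.0000 0.0000
    outer loop
      vertex 16.000 0.000 0.000
      vertex 16.000 4.000 11.000
      vertex 16.000 0.000 11.000
    endloop
  endfacet
  facet normal 0.0000 1.0000 0.0000
    outer loop
      vertex 16.000 4.000 0.000
      vertex 3.000 4.000 0.000
      vertex 3.000 4.000 11.000
    endloop
  endfacet
  facet normal 0.0000 1.0000 0.0000
    outer loop
      vertex 16.000 4.000 0.000
      vertex 3.000 4.000 11.000
      vertex 16.000 4.000 11.000
    endloop
  endfacet
  facet normal 1.0000 0.0000 0.0000
    outer loop
      vertex 3.000 4.000 0.000
      vertex 3.000 24.000 0.000
      vertex 3.000 24.000 11.000
    endloop
  endfacet
  facet normal 1.0000 0.0000 0.0000
    outer loop
      vertex 3.000 4.000 0.000
      vertex 3.000 24.000 11.000
      vertex 3.000 4.000 11.000
    endloop
  endfacet
  facet normal 0.0000 1.0000 0.0000
    outer loop
      vertex 3.000 24.000 0.000
      vertex 0.000 24.000 0.000
      vertex 0.000 24.000 11.000
    endloop
  endfacet
  facet normal 0.0000 1.0000 0.0000
    outer loop
      vertex 3.000 24.000 0.000
      vertex 0.000 24.000 11.000
      vertex 3.000 24.000 11.000
    endloop
  endfacet
  facet normal -1.0000 0.0000 0.0000
    outer loop
      vertex 0.000 24.000 0.000
      vertex 0.000 0.000 0.000
      vertex 0.000 0.000 11.000
    endloop
  endfacet
  facet normal -1.0000 0.0000 0.0000
    outer loop
      vertex 0.000 24.000 0.000
      vertex 0.000 0.000 11.000
      vertex 0.000 24.000 11.000
    endloop
  endfacet
endsolid part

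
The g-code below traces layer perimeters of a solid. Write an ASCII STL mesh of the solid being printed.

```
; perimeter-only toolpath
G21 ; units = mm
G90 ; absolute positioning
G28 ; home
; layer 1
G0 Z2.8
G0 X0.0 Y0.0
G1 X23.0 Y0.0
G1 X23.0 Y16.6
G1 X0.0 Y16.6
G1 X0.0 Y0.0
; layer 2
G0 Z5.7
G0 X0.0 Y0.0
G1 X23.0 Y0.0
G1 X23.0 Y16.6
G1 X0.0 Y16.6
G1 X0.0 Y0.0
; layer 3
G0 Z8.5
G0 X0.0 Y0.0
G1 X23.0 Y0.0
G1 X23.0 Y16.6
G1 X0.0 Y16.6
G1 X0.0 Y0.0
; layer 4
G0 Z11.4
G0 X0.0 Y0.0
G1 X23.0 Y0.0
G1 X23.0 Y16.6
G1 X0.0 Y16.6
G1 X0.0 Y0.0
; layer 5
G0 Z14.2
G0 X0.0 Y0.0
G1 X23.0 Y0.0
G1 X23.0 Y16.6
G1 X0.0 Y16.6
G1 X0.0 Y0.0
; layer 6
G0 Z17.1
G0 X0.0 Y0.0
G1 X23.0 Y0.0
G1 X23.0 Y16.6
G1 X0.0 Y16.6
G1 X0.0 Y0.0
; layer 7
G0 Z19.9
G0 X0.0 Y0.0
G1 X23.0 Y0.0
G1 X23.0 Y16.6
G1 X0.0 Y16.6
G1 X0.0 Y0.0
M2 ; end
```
solid part
  facet normal 0.0000 0.0000 -1.0000
    outer loop
      vertex 23.0 16.6 0.0
      vertex 23.0 0.0 0.0
      vertex 0.0 0.0 0.0
    endloop
  endfacet
  facet normal 0.0000 0.0000 -1.0000
    outer loop
      vertex 0.0 16.6 0.0
      vertex 23.0 16.6 0.0
      vertex 0.0 0.0 0.0
    endloop
  endfacet
  facet normal 0.0000 0.0000 1.0000
    outer loop
      vertex 0.0 0.0 19.9
      vertex 23.0 0.0 19.9
      vertex 23.0 16.6 19.9
    endloop
  endfacet
  facet normal 0.0000 0.0000 1.0000
    outer loop
      vertex 0.0 0.0 19.9
      vertex 23.0 16.6 19.9
      vertex 0.0 16.6 19.9
    endloop
  endfacet
  facet normal 0.0000 -1.0000 0.0000
    outer loop
      vertex 0.0 0.0 0.0
      vertex 23.0 0.0 0.0
      vertex 23.0 0.0 19.9
    endloop
  endfacet
  facet normal 0.0000 -1.0000 0.0000
    outer loop
      vertex 0.0 0.0 0.0
      vertex 23.0 0.0 19.9
      vertex 0.0 0.0 19.9
    endloop
  endfacet
  facet normal 0.0000 1.0000 0.0000
    outer loop
      vertex 23.0 16.6 19.9
      vertex 23.0 16.6 0.0
      vertex 0.0 16.6 0.0
    endloop
  endfacet
  facet normal 0.0000 1.0000 0.0000
    outer loop
      vertex 0.0 16.6 19.9
      vertex 23.0 16.6 19.9
      vertex 0.0 16.6 0.0
    endloop
  endfacet
  facet normal -1.0000 0.0000 0.0000
    outer loop
      vertex 0.0 16.6 19.9
      vertex 0.0 16.6 0.0
      vertex 0.0 0.0 0.0
    endloop
  endfacet
  facet normal -1.0000 0.0000 0.0000
    outer loop
      vertex 0.0 0.0 19.9
      vertex 0.0 16.6 19.9
      vertex 0.0 0.0 0.0
    endloop
  endfacet
  facet normal 1.0000 0.0000 0.0000
    outer loop
      vertex 23.0 0.0 0.0
      vertex 23.0 16.6 0.0
      vertex 23.0 16.6 19.9
    endloop
  endfacet
  facet normal 1.0000 0.0000 0.0000
    outer loop
      vertex 23.0 0.0 0.0
      vertex 23.0 16.6 19.9
      vertex 23.0 0.0 19.9
    endloop
  endfacet
endsolid part

The G0 Z moves step by Δz≈2.8 mm. Every layer's G1 loop is the same polygon, so the solid is a straight extrusion of it from z=0 to z≈19.9. Closing with flat bottom and top caps and triangulating gives 12 facets — a rectangular box, roughly 23 × 16.6 mm footprint and 19.9 mm tall.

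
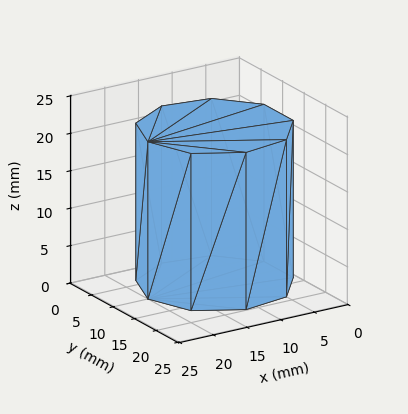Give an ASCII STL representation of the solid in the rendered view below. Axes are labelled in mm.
Reading the render: the shape is a regular 9-sided prism (a cylinder approximated with 9 flat sides), circumscribed radius ≈ 10 mm, height ≈ 21 mm (dimensions read to the nearest mm from the axis ticks). For the STL, each face is triangulated and given an outward normal.

solid part
  facet normal 0.0000 0.0000 -1.0000
    outer loop
      vertex 11.7 19.8 0.0
      vertex 17.7 16.4 0.0
      vertex 20.0 10.0 0.0
    endloop
  endfacet
  facet normal 0.0000 0.0000 -1.0000
    outer loop
      vertex 5.0 18.7 0.0
      vertex 11.7 19.8 0.0
      vertex 20.0 10.0 0.0
    endloop
  endfacet
  facet normal 0.0000 0.0000 -1.0000
    outer loop
      vertex 0.6 13.4 0.0
      vertex 5.0 18.7 0.0
      vertex 20.0 10.0 0.0
    endloop
  endfacet
  facet normal 0.0000 0.0000 -1.0000
    outer loop
      vertex 0.6 6.6 0.0
      vertex 0.6 13.4 0.0
      vertex 20.0 10.0 0.0
    endloop
  endfacet
  facet normal 0.0000 0.0000 -1.0000
    outer loop
      vertex 5.0 1.3 0.0
      vertex 0.6 6.6 0.0
      vertex 20.0 10.0 0.0
    endloop
  endfacet
  facet normal 0.0000 0.0000 -1.0000
    outer loop
      vertex 11.7 0.2 0.0
      vertex 5.0 1.3 0.0
      vertex 20.0 10.0 0.0
    endloop
  endfacet
  facet normal 0.0000 0.0000 -1.0000
    outer loop
      vertex 17.7 3.6 0.0
      vertex 11.7 0.2 0.0
      vertex 20.0 10.0 0.0
    endloop
  endfacet
  facet normal 0.0000 0.0000 1.0000
    outer loop
      vertex 20.0 10.0 21.0
      vertex 17.7 16.4 21.0
      vertex 11.7 19.8 21.0
    endloop
  endfacet
  facet normal 0.0000 0.0000 1.0000
    outer loop
      vertex 20.0 10.0 21.0
      vertex 11.7 19.8 21.0
      vertex 5.0 18.7 21.0
    endloop
  endfacet
  facet normal 0.0000 0.0000 1.0000
    outer loop
      vertex 20.0 10.0 21.0
      vertex 5.0 18.7 21.0
      vertex 0.6 13.4 21.0
    endloop
  endfacet
  facet normal 0.0000 0.0000 1.0000
    outer loop
      vertex 20.0 10.0 21.0
      vertex 0.6 13.4 21.0
      vertex 0.6 6.6 21.0
    endloop
  endfacet
  facet normal 0.0000 0.0000 1.0000
    outer loop
      vertex 20.0 10.0 21.0
      vertex 0.6 6.6 21.0
      vertex 5.0 1.3 21.0
    endloop
  endfacet
  facet normal 0.0000 0.0000 1.0000
    outer loop
      vertex 20.0 10.0 21.0
      vertex 5.0 1.3 21.0
      vertex 11.7 0.2 21.0
    endloop
  endfacet
  facet normal 0.0000 0.0000 1.0000
    outer loop
      vertex 20.0 10.0 21.0
      vertex 11.7 0.2 21.0
      vertex 17.7 3.6 21.0
    endloop
  endfacet
  facet normal 0.9411 0.3382 0.0000
    outer loop
      vertex 20.0 10.0 0.0
      vertex 17.7 16.4 0.0
      vertex 17.7 16.4 21.0
    endloop
  endfacet
  facet normal 0.9411 0.3382 0.0000
    outer loop
      vertex 20.0 10.0 0.0
      vertex 17.7 16.4 21.0
      vertex 20.0 10.0 21.0
    endloop
  endfacet
  facet normal 0.4930 0.8700 0.0000
    outer loop
      vertex 17.7 16.4 0.0
      vertex 11.7 19.8 0.0
      vertex 11.7 19.8 21.0
    endloop
  endfacet
  facet normal 0.4930 0.8700 0.0000
    outer loop
      vertex 17.7 16.4 0.0
      vertex 11.7 19.8 21.0
      vertex 17.7 16.4 21.0
    endloop
  endfacet
  facet normal -0.1620 0.9868 0.0000
    outer loop
      vertex 11.7 19.8 0.0
      vertex 5.0 18.7 0.0
      vertex 5.0 18.7 21.0
    endloop
  endfacet
  facet normal -0.1620 0.9868 0.0000
    outer loop
      vertex 11.7 19.8 0.0
      vertex 5.0 18.7 21.0
      vertex 11.7 19.8 21.0
    endloop
  endfacet
  facet normal -0.7694 0.6388 0.0000
    outer loop
      vertex 5.0 18.7 0.0
      vertex 0.6 13.4 0.0
      vertex 0.6 13.4 21.0
    endloop
  endfacet
  facet normal -0.7694 0.6388 0.0000
    outer loop
      vertex 5.0 18.7 0.0
      vertex 0.6 13.4 21.0
      vertex 5.0 18.7 21.0
    endloop
  endfacet
  facet normal -1.0000 0.0000 0.0000
    outer loop
      vertex 0.6 13.4 0.0
      vertex 0.6 6.6 0.0
      vertex 0.6 6.6 21.0
    endloop
  endfacet
  facet normal -1.0000 0.0000 0.0000
    outer loop
      vertex 0.6 13.4 0.0
      vertex 0.6 6.6 21.0
      vertex 0.6 13.4 21.0
    endloop
  endfacet
  facet normal -0.7694 -0.6388 0.0000
    outer loop
      vertex 0.6 6.6 0.0
      vertex 5.0 1.3 0.0
      vertex 5.0 1.3 21.0
    endloop
  endfacet
  facet normal -0.7694 -0.6388 0.0000
    outer loop
      vertex 0.6 6.6 0.0
      vertex 5.0 1.3 21.0
      vertex 0.6 6.6 21.0
    endloop
  endfacet
  facet normal -0.1620 -0.9868 0.0000
    outer loop
      vertex 5.0 1.3 0.0
      vertex 11.7 0.2 0.0
      vertex 11.7 0.2 21.0
    endloop
  endfacet
  facet normal -0.1620 -0.9868 0.0000
    outer loop
      vertex 5.0 1.3 0.0
      vertex 11.7 0.2 21.0
      vertex 5.0 1.3 21.0
    endloop
  endfacet
  facet normal 0.4930 -0.8700 0.0000
    outer loop
      vertex 11.7 0.2 0.0
      vertex 17.7 3.6 0.0
      vertex 17.7 3.6 21.0
    endloop
  endfacet
  facet normal 0.4930 -0.8700 0.0000
    outer loop
      vertex 11.7 0.2 0.0
      vertex 17.7 3.6 21.0
      vertex 11.7 0.2 21.0
    endloop
  endfacet
  facet normal 0.9411 -0.3382 0.0000
    outer loop
      vertex 17.7 3.6 0.0
      vertex 20.0 10.0 0.0
      vertex 20.0 10.0 21.0
    endloop
  endfacet
  facet normal 0.9411 -0.3382 0.0000
    outer loop
      vertex 17.7 3.6 0.0
      vertex 20.0 10.0 21.0
      vertex 17.7 3.6 21.0
    endloop
  endfacet
endsolid part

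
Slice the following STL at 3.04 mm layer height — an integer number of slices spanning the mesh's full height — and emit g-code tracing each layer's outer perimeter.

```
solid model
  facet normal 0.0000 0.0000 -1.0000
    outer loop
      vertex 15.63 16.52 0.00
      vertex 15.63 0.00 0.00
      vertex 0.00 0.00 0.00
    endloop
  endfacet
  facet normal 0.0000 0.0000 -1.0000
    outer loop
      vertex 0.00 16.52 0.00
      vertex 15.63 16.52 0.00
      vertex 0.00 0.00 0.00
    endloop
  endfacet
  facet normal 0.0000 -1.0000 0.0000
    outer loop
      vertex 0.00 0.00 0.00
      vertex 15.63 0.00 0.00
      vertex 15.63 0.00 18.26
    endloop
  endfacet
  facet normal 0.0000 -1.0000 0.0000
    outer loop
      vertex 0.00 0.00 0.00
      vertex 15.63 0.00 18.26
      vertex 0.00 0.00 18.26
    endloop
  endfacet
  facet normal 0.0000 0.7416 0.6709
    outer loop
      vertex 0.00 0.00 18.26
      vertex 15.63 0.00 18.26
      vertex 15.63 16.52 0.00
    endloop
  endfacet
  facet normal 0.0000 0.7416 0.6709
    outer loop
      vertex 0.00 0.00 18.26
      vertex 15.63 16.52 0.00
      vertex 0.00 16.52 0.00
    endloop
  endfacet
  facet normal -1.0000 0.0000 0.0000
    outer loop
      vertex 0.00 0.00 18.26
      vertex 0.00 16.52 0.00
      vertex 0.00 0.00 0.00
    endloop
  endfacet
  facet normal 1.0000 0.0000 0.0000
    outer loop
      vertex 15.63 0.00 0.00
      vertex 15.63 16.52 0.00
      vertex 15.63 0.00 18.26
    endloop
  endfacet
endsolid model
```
; perimeter-only toolpath
G21 ; units = mm
G90 ; absolute positioning
G28 ; home
; layer 1
G0 Z3.04
G0 X0.00 Y0.00
G1 X15.63 Y0.00
G1 X15.63 Y13.77
G1 X0.00 Y13.77
G1 X0.00 Y0.00
; layer 2
G0 Z6.09
G0 X0.00 Y0.00
G1 X15.63 Y0.00
G1 X15.63 Y11.01
G1 X0.00 Y11.01
G1 X0.00 Y0.00
; layer 3
G0 Z9.13
G0 X0.00 Y0.00
G1 X15.63 Y0.00
G1 X15.63 Y8.26
G1 X0.00 Y8.26
G1 X0.00 Y0.00
; layer 4
G0 Z12.17
G0 X0.00 Y0.00
G1 X15.63 Y0.00
G1 X15.63 Y5.51
G1 X0.00 Y5.51
G1 X0.00 Y0.00
; layer 5
G0 Z15.22
G0 X0.00 Y0.00
G1 X15.63 Y0.00
G1 X15.63 Y2.75
G1 X0.00 Y2.75
G1 X0.00 Y0.00
M2 ; end

The solid is a wedge (ramp): 15.6 × 16.5 mm base, rising to 18.3 mm along the y=0 edge and sloping linearly to z=0 at y=16.5. Slicing at Δz = 3.04 mm — 6 equal slices spanning the solid's height, so layer i sits at z = i·h/6 — gives 5 non-empty perimeters. Each is a 4-segment closed polygon; G0 lifts to the layer z and rapids to the start vertex, then G1 traces the edges. The cross-section shrinks linearly with z (the slice at the apex is degenerate and omitted).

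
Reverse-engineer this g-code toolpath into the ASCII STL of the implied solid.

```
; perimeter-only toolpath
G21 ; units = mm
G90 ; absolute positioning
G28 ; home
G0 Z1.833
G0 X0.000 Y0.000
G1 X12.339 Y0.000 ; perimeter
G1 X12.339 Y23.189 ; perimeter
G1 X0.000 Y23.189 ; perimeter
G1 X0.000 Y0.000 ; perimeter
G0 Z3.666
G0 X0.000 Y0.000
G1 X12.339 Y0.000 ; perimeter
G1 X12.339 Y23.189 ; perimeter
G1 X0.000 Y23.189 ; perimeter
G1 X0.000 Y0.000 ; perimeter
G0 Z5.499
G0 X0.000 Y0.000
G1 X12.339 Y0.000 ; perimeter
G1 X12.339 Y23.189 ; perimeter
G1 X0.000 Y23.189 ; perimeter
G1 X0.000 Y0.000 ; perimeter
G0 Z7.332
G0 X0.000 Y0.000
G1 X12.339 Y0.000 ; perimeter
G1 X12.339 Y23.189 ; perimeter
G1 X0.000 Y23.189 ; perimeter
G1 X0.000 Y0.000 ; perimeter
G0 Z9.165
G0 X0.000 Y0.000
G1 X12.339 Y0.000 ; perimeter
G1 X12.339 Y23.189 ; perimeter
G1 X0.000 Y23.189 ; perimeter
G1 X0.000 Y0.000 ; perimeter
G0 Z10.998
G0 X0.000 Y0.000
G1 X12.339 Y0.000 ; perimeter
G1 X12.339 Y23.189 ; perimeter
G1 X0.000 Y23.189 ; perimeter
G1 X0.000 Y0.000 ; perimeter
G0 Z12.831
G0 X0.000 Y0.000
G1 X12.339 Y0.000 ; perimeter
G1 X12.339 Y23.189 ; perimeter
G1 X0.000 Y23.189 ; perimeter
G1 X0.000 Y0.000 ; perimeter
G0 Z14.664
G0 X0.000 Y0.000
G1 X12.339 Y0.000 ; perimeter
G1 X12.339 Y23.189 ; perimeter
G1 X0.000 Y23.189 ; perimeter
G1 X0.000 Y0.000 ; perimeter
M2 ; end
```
solid part
  facet normal 0.0000 0.0000 -1.0000
    outer loop
      vertex 12.339 23.189 0.000
      vertex 12.339 0.000 0.000
      vertex 0.000 0.000 0.000
    endloop
  endfacet
  facet normal 0.0000 0.0000 -1.0000
    outer loop
      vertex 0.000 23.189 0.000
      vertex 12.339 23.189 0.000
      vertex 0.000 0.000 0.000
    endloop
  endfacet
  facet normal 0.0000 0.0000 1.0000
    outer loop
      vertex 0.000 0.000 14.664
      vertex 12.339 0.000 14.664
      vertex 12.339 23.189 14.664
    endloop
  endfacet
  facet normal 0.0000 0.0000 1.0000
    outer loop
      vertex 0.000 0.000 14.664
      vertex 12.339 23.189 14.664
      vertex 0.000 23.189 14.664
    endloop
  endfacet
  facet normal 0.0000 -1.0000 0.0000
    outer loop
      vertex 0.000 0.000 0.000
      vertex 12.339 0.000 0.000
      vertex 12.339 0.000 14.664
    endloop
  endfacet
  facet normal 0.0000 -1.0000 0.0000
    outer loop
      vertex 0.000 0.000 0.000
      vertex 12.339 0.000 14.664
      vertex 0.000 0.000 14.664
    endloop
  endfacet
  facet normal 0.0000 1.0000 0.0000
    outer loop
      vertex 12.339 23.189 14.664
      vertex 12.339 23.189 0.000
      vertex 0.000 23.189 0.000
    endloop
  endfacet
  facet normal 0.0000 1.0000 0.0000
    outer loop
      vertex 0.000 23.189 14.664
      vertex 12.339 23.189 14.664
      vertex 0.000 23.189 0.000
    endloop
  endfacet
  facet normal -1.0000 0.0000 0.0000
    outer loop
      vertex 0.000 23.189 14.664
      vertex 0.000 23.189 0.000
      vertex 0.000 0.000 0.000
    endloop
  endfacet
  facet normal -1.0000 0.0000 0.0000
    outer loop
      vertex 0.000 0.000 14.664
      vertex 0.000 23.189 14.664
      vertex 0.000 0.000 0.000
    endloop
  endfacet
  facet normal 1.0000 0.0000 0.0000
    outer loop
      vertex 12.339 0.000 0.000
      vertex 12.339 23.189 0.000
      vertex 12.339 23.189 14.664
    endloop
  endfacet
  facet normal 1.0000 0.0000 0.0000
    outer loop
      vertex 12.339 0.000 0.000
      vertex 12.339 23.189 14.664
      vertex 12.339 0.000 14.664
    endloop
  endfacet
endsolid part

The G0 Z moves step by Δz≈1.833 mm. Every layer's G1 loop is the same polygon, so the solid is a straight extrusion of it from z=0 to z≈14.7. Closing with flat bottom and top caps and triangulating gives 12 facets — a rectangular box, roughly 12.3 × 23.2 mm footprint and 14.7 mm tall.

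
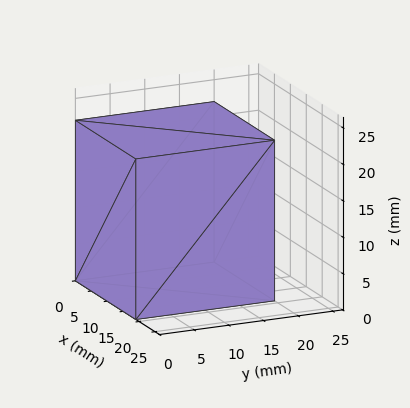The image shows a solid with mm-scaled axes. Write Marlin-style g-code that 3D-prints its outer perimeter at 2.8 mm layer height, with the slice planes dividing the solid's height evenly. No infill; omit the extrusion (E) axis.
Reading the render: the shape is a rectangular box, roughly 19 × 20 mm footprint and 22 mm tall (dimensions read to the nearest mm from the axis ticks). For the g-code, the solid's height is divided into equal slices at the stated Δz and each level perimeter traced with G1 moves after a G0 lift.

; perimeter-only toolpath
G21 ; units = mm
G90 ; absolute positioning
G28 ; home
; layer 1
G0 Z2.8
G0 X0.0 Y0.0
G1 X19.0 Y0.0
G1 X19.0 Y20.0
G1 X0.0 Y20.0
G1 X0.0 Y0.0
; layer 2
G0 Z5.5
G0 X0.0 Y0.0
G1 X19.0 Y0.0
G1 X19.0 Y20.0
G1 X0.0 Y20.0
G1 X0.0 Y0.0
; layer 3
G0 Z8.2
G0 X0.0 Y0.0
G1 X19.0 Y0.0
G1 X19.0 Y20.0
G1 X0.0 Y20.0
G1 X0.0 Y0.0
; layer 4
G0 Z11.0
G0 X0.0 Y0.0
G1 X19.0 Y0.0
G1 X19.0 Y20.0
G1 X0.0 Y20.0
G1 X0.0 Y0.0
; layer 5
G0 Z13.8
G0 X0.0 Y0.0
G1 X19.0 Y0.0
G1 X19.0 Y20.0
G1 X0.0 Y20.0
G1 X0.0 Y0.0
; layer 6
G0 Z16.5
G0 X0.0 Y0.0
G1 X19.0 Y0.0
G1 X19.0 Y20.0
G1 X0.0 Y20.0
G1 X0.0 Y0.0
; layer 7
G0 Z19.2
G0 X0.0 Y0.0
G1 X19.0 Y0.0
G1 X19.0 Y20.0
G1 X0.0 Y20.0
G1 X0.0 Y0.0
; layer 8
G0 Z22.0
G0 X0.0 Y0.0
G1 X19.0 Y0.0
G1 X19.0 Y20.0
G1 X0.0 Y20.0
G1 X0.0 Y0.0
M2 ; end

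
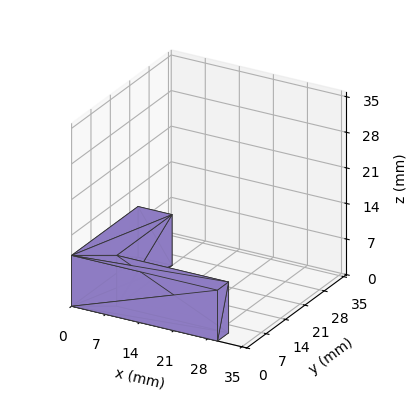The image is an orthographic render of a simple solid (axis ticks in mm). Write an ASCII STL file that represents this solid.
Reading the render: the shape is an L-shaped prism: outer 30 × 24 mm, arm thicknesses ≈ 4 mm (horizontal) and 7 mm (vertical), extruded 10 mm in z (dimensions read to the nearest mm from the axis ticks). For the STL, each face is triangulated and given an outward normal.

solid part
  facet normal 0.0000 0.0000 -1.0000
    outer loop
      vertex 30.0 4.0 0.0
      vertex 30.0 0.0 0.0
      vertex 0.0 0.0 0.0
    endloop
  endfacet
  facet normal 0.0000 0.0000 -1.0000
    outer loop
      vertex 7.0 4.0 0.0
      vertex 30.0 4.0 0.0
      vertex 0.0 0.0 0.0
    endloop
  endfacet
  facet normal 0.0000 0.0000 -1.0000
    outer loop
      vertex 7.0 24.0 0.0
      vertex 7.0 4.0 0.0
      vertex 0.0 0.0 0.0
    endloop
  endfacet
  facet normal 0.0000 0.0000 -1.0000
    outer loop
      vertex 0.0 24.0 0.0
      vertex 7.0 24.0 0.0
      vertex 0.0 0.0 0.0
    endloop
  endfacet
  facet normal 0.0000 0.0000 1.0000
    outer loop
      vertex 0.0 0.0 10.0
      vertex 30.0 0.0 10.0
      vertex 30.0 4.0 10.0
    endloop
  endfacet
  facet normal 0.0000 0.0000 1.0000
    outer loop
      vertex 0.0 0.0 10.0
      vertex 30.0 4.0 10.0
      vertex 7.0 4.0 10.0
    endloop
  endfacet
  facet normal 0.0000 0.0000 1.0000
    outer loop
      vertex 0.0 0.0 10.0
      vertex 7.0 4.0 10.0
      vertex 7.0 24.0 10.0
    endloop
  endfacet
  facet normal 0.0000 0.0000 1.0000
    outer loop
      vertex 0.0 0.0 10.0
      vertex 7.0 24.0 10.0
      vertex 0.0 24.0 10.0
    endloop
  endfacet
  facet normal 0.0000 -1.0000 0.0000
    outer loop
      vertex 0.0 0.0 0.0
      vertex 30.0 0.0 0.0
      vertex 30.0 0.0 10.0
    endloop
  endfacet
  facet normal 0.0000 -1.0000 0.0000
    outer loop
      vertex 0.0 0.0 0.0
      vertex 30.0 0.0 10.0
      vertex 0.0 0.0 10.0
    endloop
  endfacet
  facet normal 1.0000 0.0000 0.0000
    outer loop
      vertex 30.0 0.0 0.0
      vertex 30.0 4.0 0.0
      vertex 30.0 4.0 10.0
    endloop
  endfacet
  facet normal 1.0000 0.0000 0.0000
    outer loop
      vertex 30.0 0.0 0.0
      vertex 30.0 4.0 10.0
      vertex 30.0 0.0 10.0
    endloop
  endfacet
  facet normal 0.0000 1.0000 0.0000
    outer loop
      vertex 30.0 4.0 0.0
      vertex 7.0 4.0 0.0
      vertex 7.0 4.0 10.0
    endloop
  endfacet
  facet normal 0.0000 1.0000 0.0000
    outer loop
      vertex 30.0 4.0 0.0
      vertex 7.0 4.0 10.0
      vertex 30.0 4.0 10.0
    endloop
  endfacet
  facet normal 1.0000 0.0000 0.0000
    outer loop
      vertex 7.0 4.0 0.0
      vertex 7.0 24.0 0.0
      vertex 7.0 24.0 10.0
    endloop
  endfacet
  facet normal 1.0000 0.0000 0.0000
    outer loop
      vertex 7.0 4.0 0.0
      vertex 7.0 24.0 10.0
      vertex 7.0 4.0 10.0
    endloop
  endfacet
  facet normal 0.0000 1.0000 0.0000
    outer loop
      vertex 7.0 24.0 0.0
      vertex 0.0 24.0 0.0
      vertex 0.0 24.0 10.0
    endloop
  endfacet
  facet normal 0.0000 1.0000 0.0000
    outer loop
      vertex 7.0 24.0 0.0
      vertex 0.0 24.0 10.0
      vertex 7.0 24.0 10.0
    endloop
  endfacet
  facet normal -1.0000 0.0000 0.0000
    outer loop
      vertex 0.0 24.0 0.0
      vertex 0.0 0.0 0.0
      vertex 0.0 0.0 10.0
    endloop
  endfacet
  facet normal -1.0000 0.0000 0.0000
    outer loop
      vertex 0.0 24.0 0.0
      vertex 0.0 0.0 10.0
      vertex 0.0 24.0 10.0
    endloop
  endfacet
endsolid part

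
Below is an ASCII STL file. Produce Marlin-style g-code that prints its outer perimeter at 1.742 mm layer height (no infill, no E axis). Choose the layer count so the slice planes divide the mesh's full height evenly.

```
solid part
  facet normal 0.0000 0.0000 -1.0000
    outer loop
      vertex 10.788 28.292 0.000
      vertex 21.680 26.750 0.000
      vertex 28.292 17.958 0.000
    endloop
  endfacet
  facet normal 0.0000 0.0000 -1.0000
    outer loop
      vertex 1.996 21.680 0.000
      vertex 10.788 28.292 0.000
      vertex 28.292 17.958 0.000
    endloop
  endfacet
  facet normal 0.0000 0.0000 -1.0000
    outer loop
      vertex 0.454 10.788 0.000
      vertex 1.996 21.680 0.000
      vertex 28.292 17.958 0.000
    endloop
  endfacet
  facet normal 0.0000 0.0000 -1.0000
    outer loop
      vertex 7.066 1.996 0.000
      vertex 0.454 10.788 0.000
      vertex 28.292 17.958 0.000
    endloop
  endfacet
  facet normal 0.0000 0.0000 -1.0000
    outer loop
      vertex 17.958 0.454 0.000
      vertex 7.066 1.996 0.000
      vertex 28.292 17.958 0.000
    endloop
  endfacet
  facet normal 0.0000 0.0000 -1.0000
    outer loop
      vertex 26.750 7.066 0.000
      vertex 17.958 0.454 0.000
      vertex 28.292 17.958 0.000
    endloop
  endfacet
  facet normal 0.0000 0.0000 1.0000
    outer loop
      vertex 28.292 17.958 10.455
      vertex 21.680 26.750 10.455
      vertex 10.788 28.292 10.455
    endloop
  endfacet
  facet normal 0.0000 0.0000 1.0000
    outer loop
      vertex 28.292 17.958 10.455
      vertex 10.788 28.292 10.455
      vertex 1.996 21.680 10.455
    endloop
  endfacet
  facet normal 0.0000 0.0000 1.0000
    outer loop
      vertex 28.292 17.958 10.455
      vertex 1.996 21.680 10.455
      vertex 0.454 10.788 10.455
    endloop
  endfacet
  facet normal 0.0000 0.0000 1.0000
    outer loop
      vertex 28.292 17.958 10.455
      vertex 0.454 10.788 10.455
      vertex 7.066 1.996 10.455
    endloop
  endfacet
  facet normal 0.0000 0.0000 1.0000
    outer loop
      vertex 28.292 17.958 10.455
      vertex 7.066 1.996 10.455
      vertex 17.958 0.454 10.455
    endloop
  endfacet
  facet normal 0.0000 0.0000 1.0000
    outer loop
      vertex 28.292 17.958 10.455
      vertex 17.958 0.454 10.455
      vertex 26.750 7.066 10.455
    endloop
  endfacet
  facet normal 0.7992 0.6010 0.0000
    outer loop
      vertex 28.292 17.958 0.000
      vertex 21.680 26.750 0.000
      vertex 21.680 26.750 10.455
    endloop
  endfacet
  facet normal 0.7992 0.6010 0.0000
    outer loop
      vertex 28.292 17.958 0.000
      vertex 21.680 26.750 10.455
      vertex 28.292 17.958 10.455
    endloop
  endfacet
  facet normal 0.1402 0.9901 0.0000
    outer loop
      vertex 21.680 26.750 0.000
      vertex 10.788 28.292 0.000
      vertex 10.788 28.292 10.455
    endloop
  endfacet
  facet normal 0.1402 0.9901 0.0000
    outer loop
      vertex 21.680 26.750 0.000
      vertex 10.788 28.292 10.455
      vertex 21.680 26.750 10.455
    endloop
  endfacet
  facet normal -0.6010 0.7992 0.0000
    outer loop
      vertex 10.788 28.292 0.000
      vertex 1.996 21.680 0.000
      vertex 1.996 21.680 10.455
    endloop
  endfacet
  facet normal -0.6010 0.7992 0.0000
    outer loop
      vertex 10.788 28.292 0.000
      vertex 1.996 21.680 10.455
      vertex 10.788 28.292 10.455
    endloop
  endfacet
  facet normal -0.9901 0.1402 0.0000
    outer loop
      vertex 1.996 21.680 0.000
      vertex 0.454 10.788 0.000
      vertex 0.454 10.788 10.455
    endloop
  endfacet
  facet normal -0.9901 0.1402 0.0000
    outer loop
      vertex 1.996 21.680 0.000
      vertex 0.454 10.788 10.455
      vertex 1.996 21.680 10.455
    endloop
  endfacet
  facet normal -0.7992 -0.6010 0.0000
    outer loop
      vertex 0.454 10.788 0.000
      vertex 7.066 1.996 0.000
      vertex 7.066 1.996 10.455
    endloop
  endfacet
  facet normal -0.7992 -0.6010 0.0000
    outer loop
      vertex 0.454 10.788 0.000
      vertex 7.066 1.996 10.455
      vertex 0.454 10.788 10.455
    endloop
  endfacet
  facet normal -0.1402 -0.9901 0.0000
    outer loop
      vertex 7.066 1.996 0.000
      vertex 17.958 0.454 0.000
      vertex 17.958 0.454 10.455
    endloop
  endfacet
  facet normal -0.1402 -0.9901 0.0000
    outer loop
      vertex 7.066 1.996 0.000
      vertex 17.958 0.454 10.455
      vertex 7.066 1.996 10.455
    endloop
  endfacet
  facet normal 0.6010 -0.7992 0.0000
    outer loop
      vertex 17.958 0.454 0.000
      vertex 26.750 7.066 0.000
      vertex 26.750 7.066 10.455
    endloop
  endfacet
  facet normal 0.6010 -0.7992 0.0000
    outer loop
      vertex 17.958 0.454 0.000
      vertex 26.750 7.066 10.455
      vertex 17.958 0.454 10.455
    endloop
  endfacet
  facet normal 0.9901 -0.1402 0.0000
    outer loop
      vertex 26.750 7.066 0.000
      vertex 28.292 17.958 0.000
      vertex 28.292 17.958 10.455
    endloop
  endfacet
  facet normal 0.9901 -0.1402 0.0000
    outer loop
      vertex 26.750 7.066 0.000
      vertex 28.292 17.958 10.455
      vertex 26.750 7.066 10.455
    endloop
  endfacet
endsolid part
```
; perimeter-only toolpath
G21 ; units = mm
G90 ; absolute positioning
G28 ; home
; layer 1
G0 Z1.742
G0 X28.292 Y17.958
G1 X21.680 Y26.750
G1 X10.788 Y28.292
G1 X1.996 Y21.680
G1 X0.454 Y10.788
G1 X7.066 Y1.996
G1 X17.958 Y0.454
G1 X26.750 Y7.066
G1 X28.292 Y17.958
; layer 2
G0 Z3.485
G0 X28.292 Y17.958
G1 X21.680 Y26.750
G1 X10.788 Y28.292
G1 X1.996 Y21.680
G1 X0.454 Y10.788
G1 X7.066 Y1.996
G1 X17.958 Y0.454
G1 X26.750 Y7.066
G1 X28.292 Y17.958
; layer 3
G0 Z5.228
G0 X28.292 Y17.958
G1 X21.680 Y26.750
G1 X10.788 Y28.292
G1 X1.996 Y21.680
G1 X0.454 Y10.788
G1 X7.066 Y1.996
G1 X17.958 Y0.454
G1 X26.750 Y7.066
G1 X28.292 Y17.958
; layer 4
G0 Z6.970
G0 X28.292 Y17.958
G1 X21.680 Y26.750
G1 X10.788 Y28.292
G1 X1.996 Y21.680
G1 X0.454 Y10.788
G1 X7.066 Y1.996
G1 X17.958 Y0.454
G1 X26.750 Y7.066
G1 X28.292 Y17.958
; layer 5
G0 Z8.713
G0 X28.292 Y17.958
G1 X21.680 Y26.750
G1 X10.788 Y28.292
G1 X1.996 Y21.680
G1 X0.454 Y10.788
G1 X7.066 Y1.996
G1 X17.958 Y0.454
G1 X26.750 Y7.066
G1 X28.292 Y17.958
; layer 6
G0 Z10.455
G0 X28.292 Y17.958
G1 X21.680 Y26.750
G1 X10.788 Y28.292
G1 X1.996 Y21.680
G1 X0.454 Y10.788
G1 X7.066 Y1.996
G1 X17.958 Y0.454
G1 X26.750 Y7.066
G1 X28.292 Y17.958
M2 ; end

The solid is a regular 8-sided prism (a cylinder approximated with 8 flat sides), circumscribed radius ≈ 14.4 mm, height ≈ 10.5 mm. Slicing at Δz = 1.742 mm — 6 equal slices spanning the solid's height, so layer i sits at z = i·h/6 — gives 6 non-empty perimeters. Each is a 8-segment closed polygon; G0 lifts to the layer z and rapids to the start vertex, then G1 traces the edges.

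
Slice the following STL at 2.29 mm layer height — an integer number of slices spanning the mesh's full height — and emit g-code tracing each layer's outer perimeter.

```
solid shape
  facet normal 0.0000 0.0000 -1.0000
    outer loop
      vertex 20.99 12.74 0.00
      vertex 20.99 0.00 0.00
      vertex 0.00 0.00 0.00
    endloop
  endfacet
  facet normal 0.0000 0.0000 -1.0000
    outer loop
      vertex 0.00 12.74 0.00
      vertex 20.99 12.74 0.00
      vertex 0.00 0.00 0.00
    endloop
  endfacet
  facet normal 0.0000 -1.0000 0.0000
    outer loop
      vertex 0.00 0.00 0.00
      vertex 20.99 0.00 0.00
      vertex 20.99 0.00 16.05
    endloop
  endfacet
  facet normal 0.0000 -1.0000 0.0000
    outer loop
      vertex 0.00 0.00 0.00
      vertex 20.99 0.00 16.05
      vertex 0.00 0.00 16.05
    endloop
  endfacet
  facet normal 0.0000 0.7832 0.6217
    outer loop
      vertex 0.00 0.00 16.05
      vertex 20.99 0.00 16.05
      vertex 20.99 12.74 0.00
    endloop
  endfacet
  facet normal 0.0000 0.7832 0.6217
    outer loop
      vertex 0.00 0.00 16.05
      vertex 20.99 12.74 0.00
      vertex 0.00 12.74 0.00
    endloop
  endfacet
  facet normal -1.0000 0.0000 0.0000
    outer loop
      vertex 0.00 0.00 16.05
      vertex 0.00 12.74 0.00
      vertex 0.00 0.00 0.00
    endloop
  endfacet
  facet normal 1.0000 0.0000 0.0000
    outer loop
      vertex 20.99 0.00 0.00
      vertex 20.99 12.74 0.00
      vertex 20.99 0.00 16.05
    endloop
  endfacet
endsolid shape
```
; perimeter-only toolpath
G21 ; units = mm
G90 ; absolute positioning
G28 ; home
; layer 1
G0 Z2.29
G0 X0.00 Y0.00
G1 X20.99 Y0.00
G1 X20.99 Y10.92
G1 X0.00 Y10.92
G1 X0.00 Y0.00
; layer 2
G0 Z4.59
G0 X0.00 Y0.00
G1 X20.99 Y0.00
G1 X20.99 Y9.10
G1 X0.00 Y9.10
G1 X0.00 Y0.00
; layer 3
G0 Z6.88
G0 X0.00 Y0.00
G1 X20.99 Y0.00
G1 X20.99 Y7.28
G1 X0.00 Y7.28
G1 X0.00 Y0.00
; layer 4
G0 Z9.17
G0 X0.00 Y0.00
G1 X20.99 Y0.00
G1 X20.99 Y5.46
G1 X0.00 Y5.46
G1 X0.00 Y0.00
; layer 5
G0 Z11.46
G0 X0.00 Y0.00
G1 X20.99 Y0.00
G1 X20.99 Y3.64
G1 X0.00 Y3.64
G1 X0.00 Y0.00
; layer 6
G0 Z13.76
G0 X0.00 Y0.00
G1 X20.99 Y0.00
G1 X20.99 Y1.82
G1 X0.00 Y1.82
G1 X0.00 Y0.00
M2 ; end

The solid is a wedge (ramp): 21 × 12.7 mm base, rising to 16.1 mm along the y=0 edge and sloping linearly to z=0 at y=12.7. Slicing at Δz = 2.29 mm — 7 equal slices spanning the solid's height, so layer i sits at z = i·h/7 — gives 6 non-empty perimeters. Each is a 4-segment closed polygon; G0 lifts to the layer z and rapids to the start vertex, then G1 traces the edges. The cross-section shrinks linearly with z (the slice at the apex is degenerate and omitted).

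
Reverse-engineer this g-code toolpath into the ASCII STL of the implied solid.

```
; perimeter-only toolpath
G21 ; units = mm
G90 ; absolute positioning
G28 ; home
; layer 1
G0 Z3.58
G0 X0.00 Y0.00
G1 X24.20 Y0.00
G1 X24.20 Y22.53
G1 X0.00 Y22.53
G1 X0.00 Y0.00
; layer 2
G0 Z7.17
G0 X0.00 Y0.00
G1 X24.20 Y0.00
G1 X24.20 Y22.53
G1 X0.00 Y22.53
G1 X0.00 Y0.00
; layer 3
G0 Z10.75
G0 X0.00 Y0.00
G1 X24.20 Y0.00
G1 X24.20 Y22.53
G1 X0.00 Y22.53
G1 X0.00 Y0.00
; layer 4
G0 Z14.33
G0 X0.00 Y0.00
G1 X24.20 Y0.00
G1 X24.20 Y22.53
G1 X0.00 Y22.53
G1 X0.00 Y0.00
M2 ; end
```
solid part
  facet normal 0.0000 0.0000 -1.0000
    outer loop
      vertex 24.20 22.53 0.00
      vertex 24.20 0.00 0.00
      vertex 0.00 0.00 0.00
    endloop
  endfacet
  facet normal 0.0000 0.0000 -1.0000
    outer loop
      vertex 0.00 22.53 0.00
      vertex 24.20 22.53 0.00
      vertex 0.00 0.00 0.00
    endloop
  endfacet
  facet normal 0.0000 0.0000 1.0000
    outer loop
      vertex 0.00 0.00 14.33
      vertex 24.20 0.00 14.33
      vertex 24.20 22.53 14.33
    endloop
  endfacet
  facet normal 0.0000 0.0000 1.0000
    outer loop
      vertex 0.00 0.00 14.33
      vertex 24.20 22.53 14.33
      vertex 0.00 22.53 14.33
    endloop
  endfacet
  facet normal 0.0000 -1.0000 0.0000
    outer loop
      vertex 0.00 0.00 0.00
      vertex 24.20 0.00 0.00
      vertex 24.20 0.00 14.33
    endloop
  endfacet
  facet normal 0.0000 -1.0000 0.0000
    outer loop
      vertex 0.00 0.00 0.00
      vertex 24.20 0.00 14.33
      vertex 0.00 0.00 14.33
    endloop
  endfacet
  facet normal 0.0000 1.0000 0.0000
    outer loop
      vertex 24.20 22.53 14.33
      vertex 24.20 22.53 0.00
      vertex 0.00 22.53 0.00
    endloop
  endfacet
  facet normal 0.0000 1.0000 0.0000
    outer loop
      vertex 0.00 22.53 14.33
      vertex 24.20 22.53 14.33
      vertex 0.00 22.53 0.00
    endloop
  endfacet
  facet normal -1.0000 0.0000 0.0000
    outer loop
      vertex 0.00 22.53 14.33
      vertex 0.00 22.53 0.00
      vertex 0.00 0.00 0.00
    endloop
  endfacet
  facet normal -1.0000 0.0000 0.0000
    outer loop
      vertex 0.00 0.00 14.33
      vertex 0.00 22.53 14.33
      vertex 0.00 0.00 0.00
    endloop
  endfacet
  facet normal 1.0000 0.0000 0.0000
    outer loop
      vertex 24.20 0.00 0.00
      vertex 24.20 22.53 0.00
      vertex 24.20 22.53 14.33
    endloop
  endfacet
  facet normal 1.0000 0.0000 0.0000
    outer loop
      vertex 24.20 0.00 0.00
      vertex 24.20 22.53 14.33
      vertex 24.20 0.00 14.33
    endloop
  endfacet
endsolid part

The G0 Z moves step by Δz≈3.58 mm. Every layer's G1 loop is the same polygon, so the solid is a straight extrusion of it from z=0 to z≈14.3. Closing with flat bottom and top caps and triangulating gives 12 facets — a rectangular box, roughly 24.2 × 22.5 mm footprint and 14.3 mm tall.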